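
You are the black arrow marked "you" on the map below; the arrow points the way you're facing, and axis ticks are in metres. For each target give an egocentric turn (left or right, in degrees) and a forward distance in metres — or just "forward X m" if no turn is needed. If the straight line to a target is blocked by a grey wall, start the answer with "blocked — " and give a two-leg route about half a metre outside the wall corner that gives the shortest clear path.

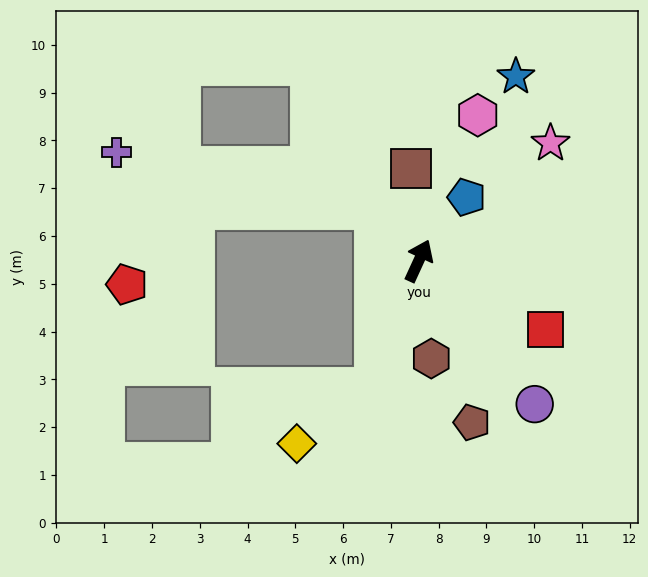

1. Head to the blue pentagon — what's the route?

turn right 12°, forward 1.7 m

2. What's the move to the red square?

turn right 94°, forward 3.0 m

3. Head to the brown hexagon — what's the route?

turn right 148°, forward 2.1 m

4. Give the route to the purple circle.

turn right 116°, forward 3.9 m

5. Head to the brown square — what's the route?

turn left 29°, forward 1.9 m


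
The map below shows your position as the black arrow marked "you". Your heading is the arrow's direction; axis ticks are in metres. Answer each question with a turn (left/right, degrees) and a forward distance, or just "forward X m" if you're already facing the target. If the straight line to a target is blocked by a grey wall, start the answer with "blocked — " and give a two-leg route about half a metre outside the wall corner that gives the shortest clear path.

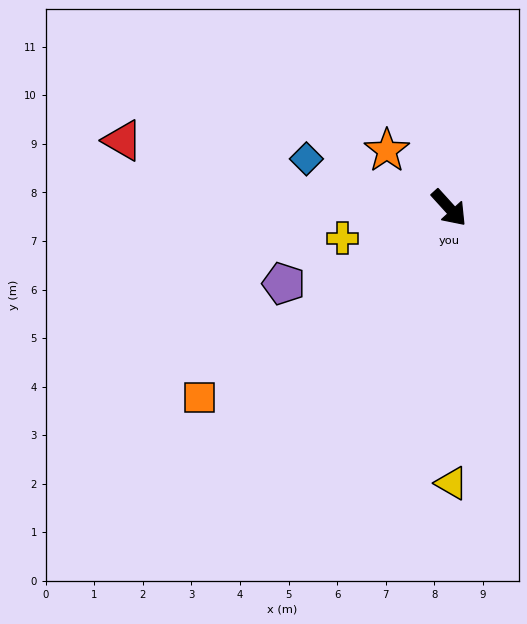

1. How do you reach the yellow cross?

turn right 116°, forward 2.3 m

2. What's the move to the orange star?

turn right 175°, forward 1.7 m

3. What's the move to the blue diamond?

turn right 151°, forward 3.1 m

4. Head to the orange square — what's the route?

turn right 95°, forward 6.4 m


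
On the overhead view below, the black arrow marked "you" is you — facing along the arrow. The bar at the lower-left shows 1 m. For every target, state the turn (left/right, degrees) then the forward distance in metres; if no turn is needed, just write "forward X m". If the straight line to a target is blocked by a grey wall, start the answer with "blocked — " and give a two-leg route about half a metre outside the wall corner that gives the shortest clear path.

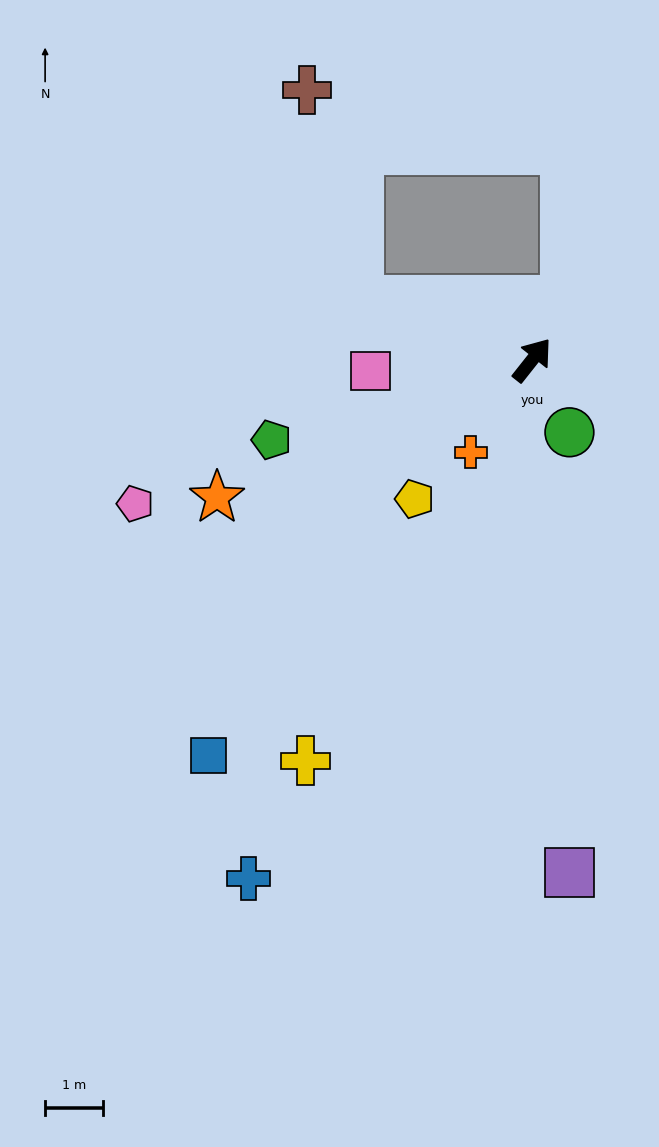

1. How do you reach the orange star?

turn left 152°, forward 5.9 m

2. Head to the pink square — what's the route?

turn left 132°, forward 2.8 m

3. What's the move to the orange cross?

turn right 175°, forward 1.9 m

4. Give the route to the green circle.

turn right 114°, forward 1.4 m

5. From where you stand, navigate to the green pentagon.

turn left 145°, forward 4.7 m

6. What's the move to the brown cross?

blocked — turn left 109°, forward 3.1 m, then turn right 57°, forward 3.7 m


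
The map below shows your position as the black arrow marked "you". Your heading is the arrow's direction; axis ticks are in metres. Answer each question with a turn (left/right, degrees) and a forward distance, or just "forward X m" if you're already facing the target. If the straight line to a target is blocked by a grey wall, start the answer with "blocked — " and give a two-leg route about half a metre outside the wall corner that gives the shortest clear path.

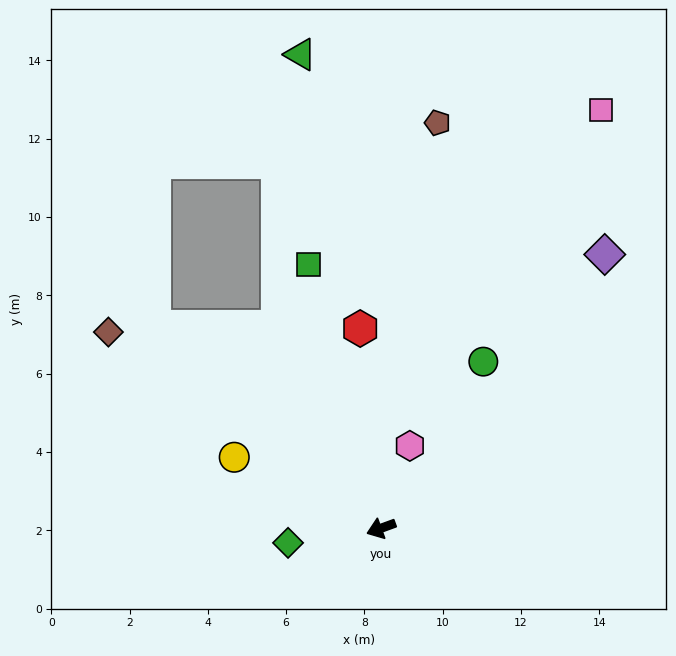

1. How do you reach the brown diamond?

turn right 56°, forward 8.6 m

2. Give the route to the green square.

turn right 95°, forward 7.0 m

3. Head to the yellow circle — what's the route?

turn right 46°, forward 4.2 m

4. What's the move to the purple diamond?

turn right 149°, forward 9.0 m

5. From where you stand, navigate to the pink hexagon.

turn right 129°, forward 2.2 m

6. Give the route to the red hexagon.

turn right 104°, forward 5.1 m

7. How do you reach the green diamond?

turn right 11°, forward 2.4 m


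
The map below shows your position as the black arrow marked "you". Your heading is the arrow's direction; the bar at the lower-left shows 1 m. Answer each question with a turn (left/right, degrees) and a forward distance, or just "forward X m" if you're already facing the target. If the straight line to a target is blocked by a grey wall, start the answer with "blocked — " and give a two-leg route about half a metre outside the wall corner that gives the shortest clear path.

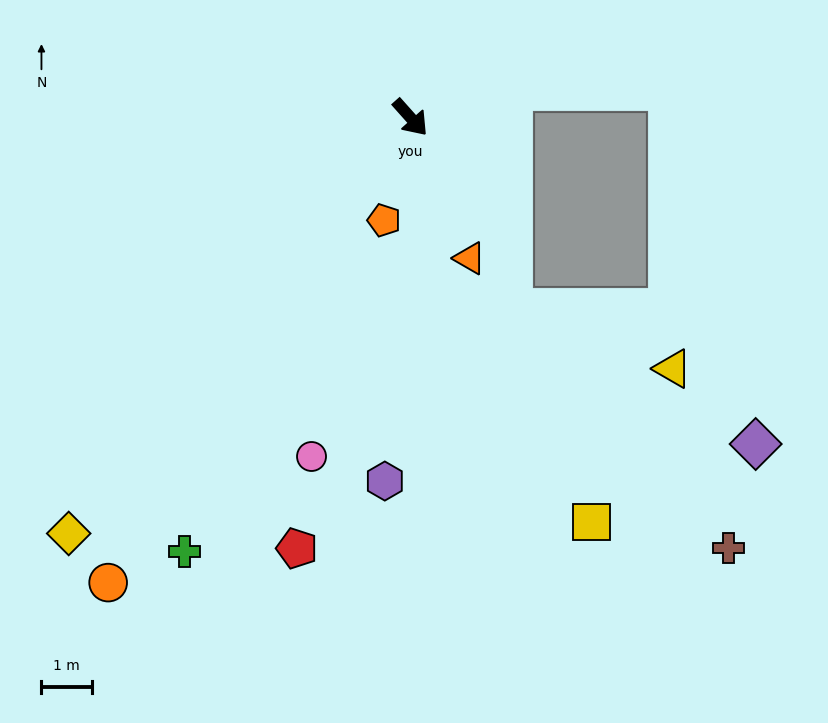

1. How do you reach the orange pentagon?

turn right 56°, forward 2.1 m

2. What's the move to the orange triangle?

turn right 19°, forward 3.0 m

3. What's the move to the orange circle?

turn right 75°, forward 11.0 m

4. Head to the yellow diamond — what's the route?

turn right 81°, forward 10.6 m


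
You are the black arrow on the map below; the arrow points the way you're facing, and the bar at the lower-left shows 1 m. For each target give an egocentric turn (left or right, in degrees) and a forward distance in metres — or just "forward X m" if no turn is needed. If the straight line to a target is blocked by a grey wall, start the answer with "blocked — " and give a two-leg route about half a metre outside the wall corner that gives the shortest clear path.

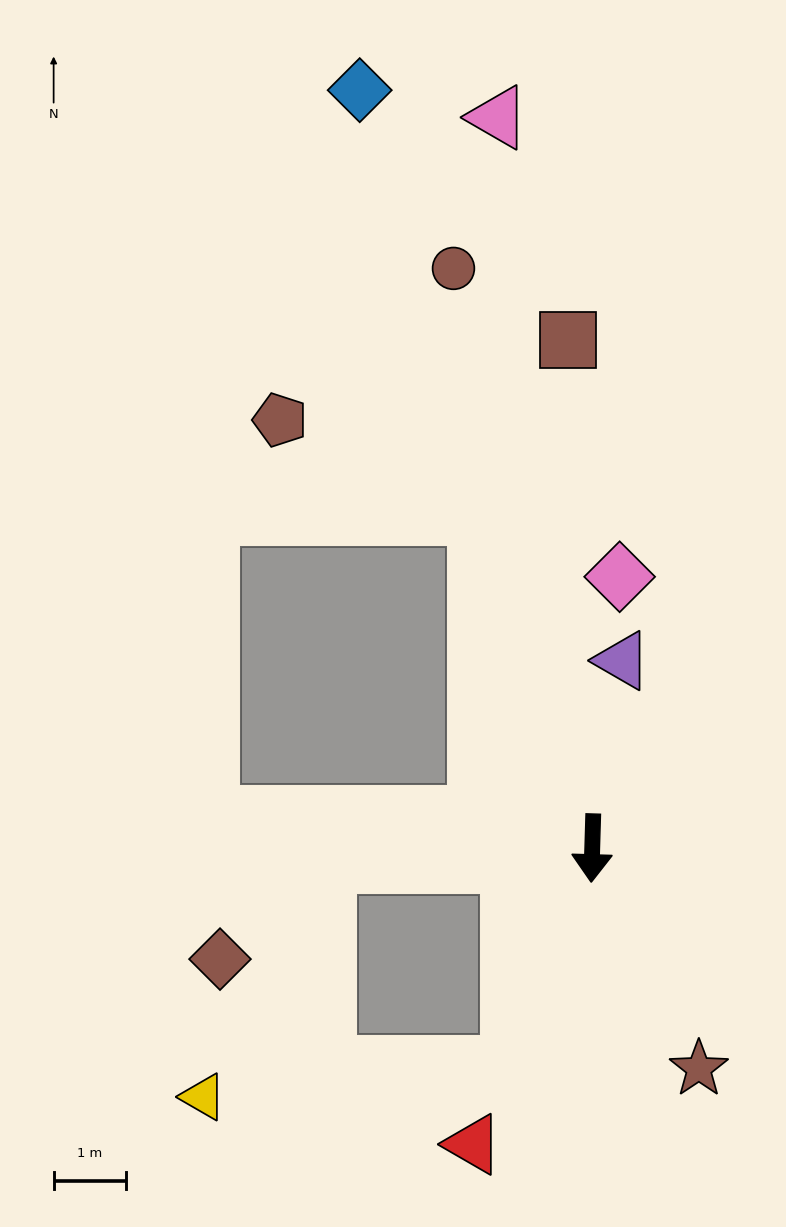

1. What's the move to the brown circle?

turn right 165°, forward 8.3 m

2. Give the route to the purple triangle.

turn left 173°, forward 2.6 m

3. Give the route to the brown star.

turn left 28°, forward 3.4 m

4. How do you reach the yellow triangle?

blocked — turn right 85°, forward 3.7 m, then turn left 59°, forward 3.7 m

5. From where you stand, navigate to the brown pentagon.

blocked — turn right 159°, forward 4.9 m, then turn left 45°, forward 3.1 m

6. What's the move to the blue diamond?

turn right 161°, forward 11.0 m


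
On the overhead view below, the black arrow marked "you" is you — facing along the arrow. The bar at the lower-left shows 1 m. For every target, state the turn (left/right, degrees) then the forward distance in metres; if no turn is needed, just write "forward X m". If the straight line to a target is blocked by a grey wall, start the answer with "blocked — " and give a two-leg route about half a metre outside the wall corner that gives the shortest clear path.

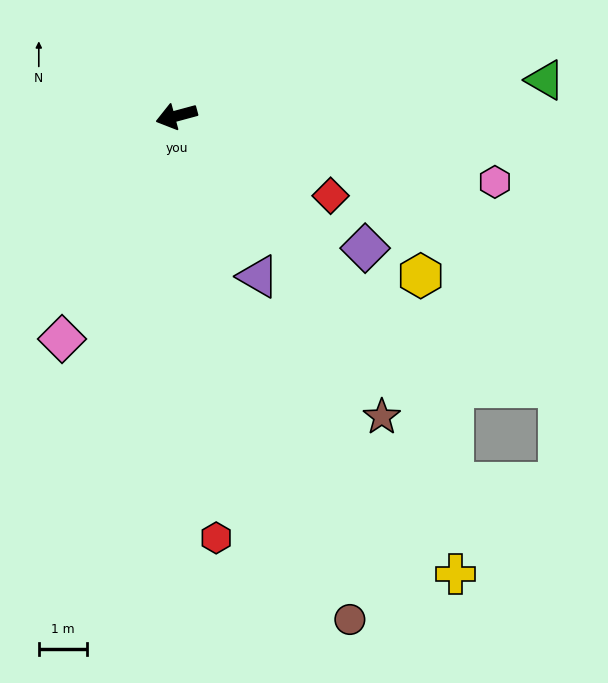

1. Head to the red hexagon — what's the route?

turn left 80°, forward 8.8 m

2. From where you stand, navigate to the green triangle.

turn left 170°, forward 7.7 m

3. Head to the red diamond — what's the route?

turn left 138°, forward 3.6 m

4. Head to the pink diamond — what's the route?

turn left 48°, forward 5.2 m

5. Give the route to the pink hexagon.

turn left 153°, forward 6.7 m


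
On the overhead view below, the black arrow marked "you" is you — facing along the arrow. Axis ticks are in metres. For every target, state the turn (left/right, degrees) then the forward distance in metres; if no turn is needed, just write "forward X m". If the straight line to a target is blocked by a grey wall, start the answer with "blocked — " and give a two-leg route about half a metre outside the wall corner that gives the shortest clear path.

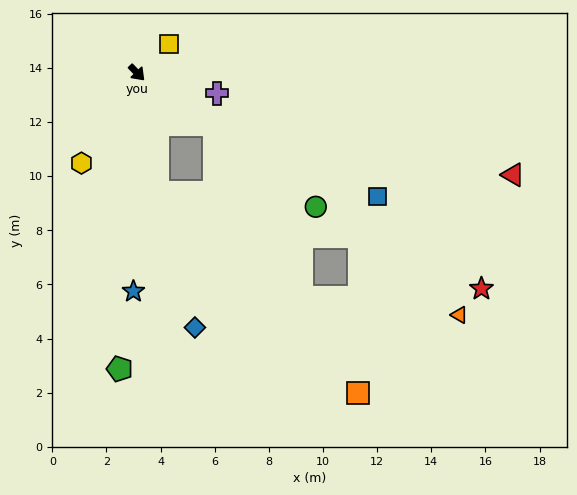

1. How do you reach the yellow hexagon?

turn right 76°, forward 3.9 m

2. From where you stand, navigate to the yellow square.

turn left 88°, forward 1.6 m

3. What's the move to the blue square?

turn left 19°, forward 10.0 m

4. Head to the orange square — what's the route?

blocked — turn right 34°, forward 4.5 m, then turn left 35°, forward 10.5 m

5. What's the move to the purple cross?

turn left 32°, forward 3.1 m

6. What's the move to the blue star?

turn right 45°, forward 8.1 m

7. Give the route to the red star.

turn left 14°, forward 15.0 m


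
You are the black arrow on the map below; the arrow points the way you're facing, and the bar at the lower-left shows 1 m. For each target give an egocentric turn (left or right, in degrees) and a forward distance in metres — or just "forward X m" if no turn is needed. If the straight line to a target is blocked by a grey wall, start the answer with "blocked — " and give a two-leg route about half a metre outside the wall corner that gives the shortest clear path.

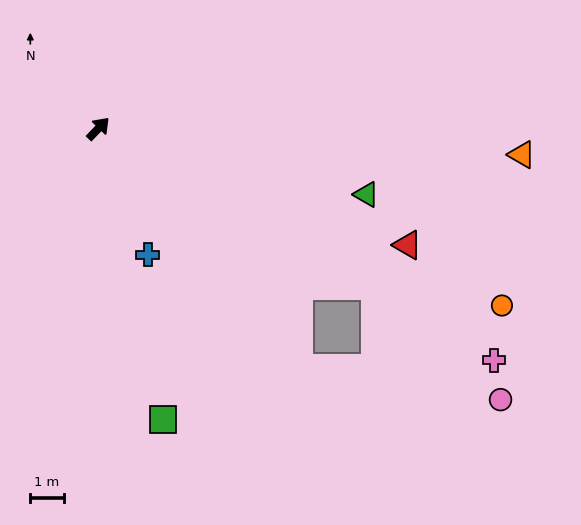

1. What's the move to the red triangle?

turn right 67°, forward 9.9 m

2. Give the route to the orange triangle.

turn right 50°, forward 12.8 m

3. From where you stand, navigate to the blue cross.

turn right 115°, forward 4.1 m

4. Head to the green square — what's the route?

turn right 124°, forward 9.0 m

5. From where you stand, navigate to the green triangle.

turn right 60°, forward 8.3 m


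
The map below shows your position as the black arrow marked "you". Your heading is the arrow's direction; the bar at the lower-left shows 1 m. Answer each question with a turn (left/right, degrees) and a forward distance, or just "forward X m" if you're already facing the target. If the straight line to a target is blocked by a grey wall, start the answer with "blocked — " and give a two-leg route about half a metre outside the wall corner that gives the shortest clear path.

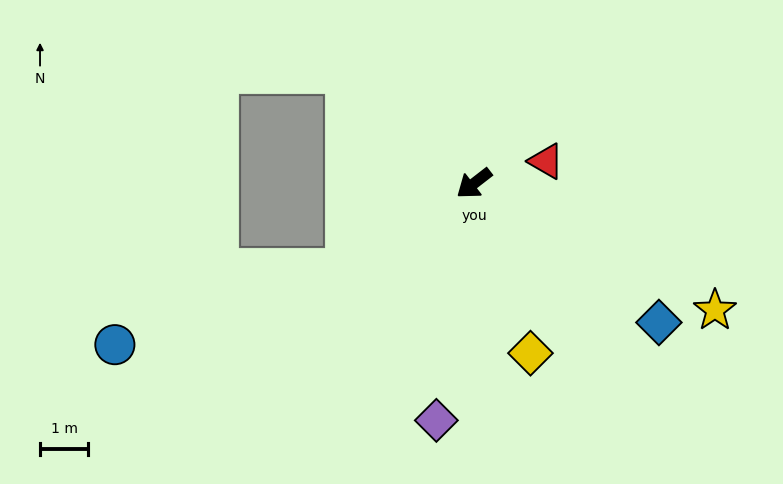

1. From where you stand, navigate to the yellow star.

turn left 114°, forward 5.7 m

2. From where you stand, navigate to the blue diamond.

turn left 105°, forward 4.8 m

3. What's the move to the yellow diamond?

turn left 71°, forward 3.7 m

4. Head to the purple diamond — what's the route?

turn left 43°, forward 5.0 m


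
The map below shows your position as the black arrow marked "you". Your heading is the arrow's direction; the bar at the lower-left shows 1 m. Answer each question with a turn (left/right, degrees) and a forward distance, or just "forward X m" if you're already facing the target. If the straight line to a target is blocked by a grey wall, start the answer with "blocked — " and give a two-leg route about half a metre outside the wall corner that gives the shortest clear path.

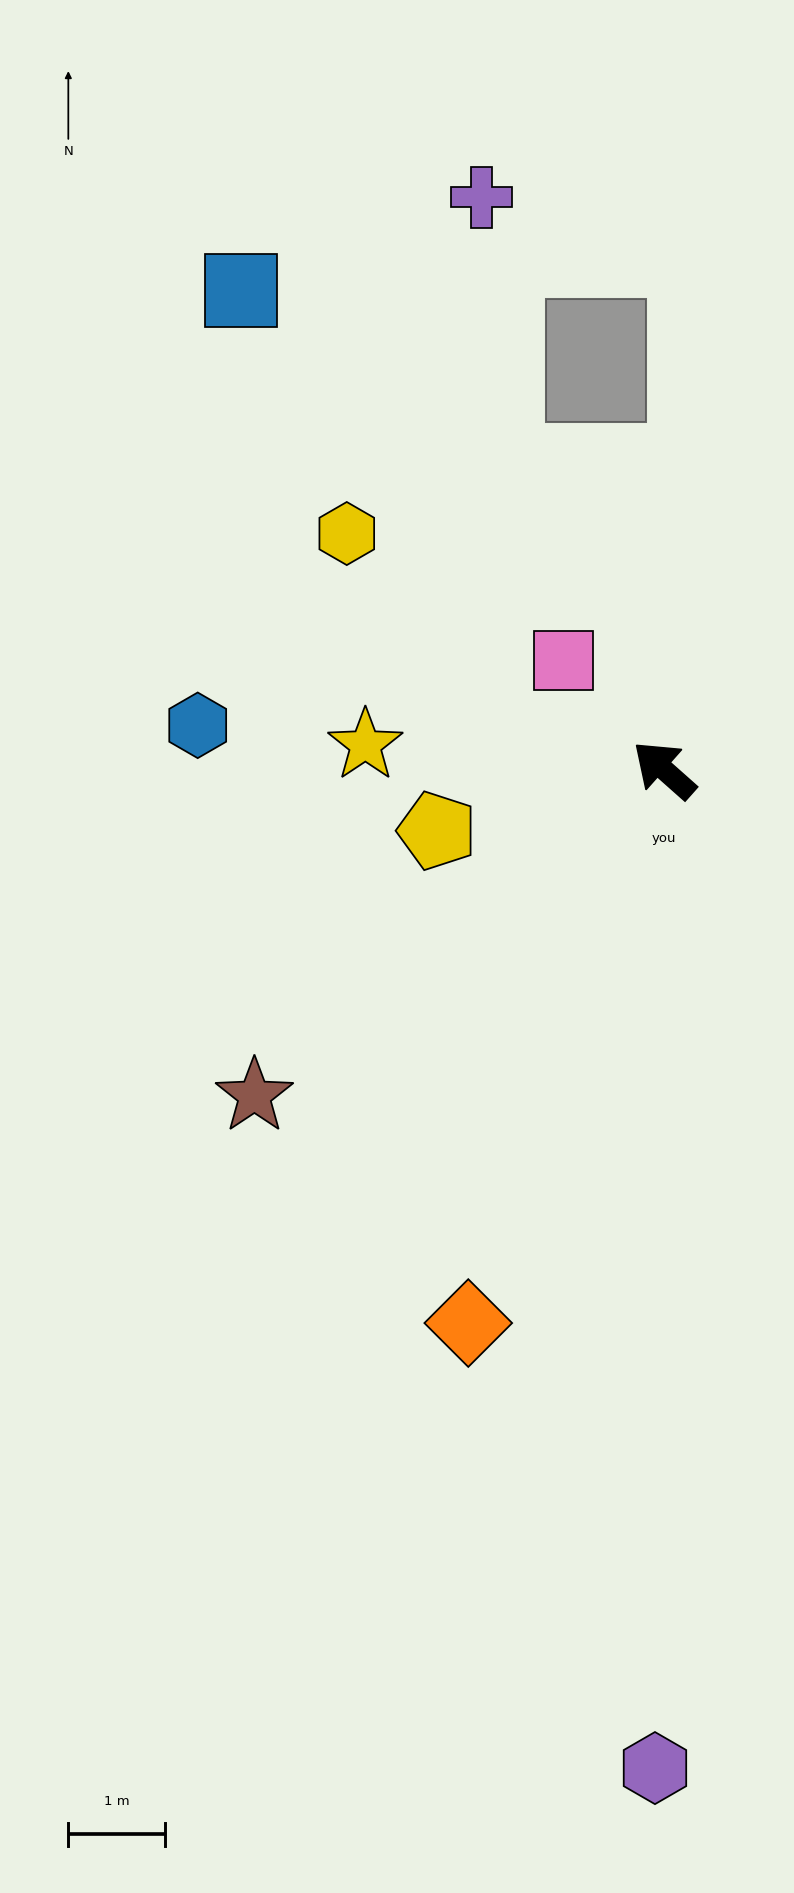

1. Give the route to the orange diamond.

turn left 112°, forward 6.1 m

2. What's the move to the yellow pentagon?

turn left 57°, forward 2.4 m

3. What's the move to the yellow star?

turn left 37°, forward 3.1 m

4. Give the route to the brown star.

turn left 80°, forward 5.4 m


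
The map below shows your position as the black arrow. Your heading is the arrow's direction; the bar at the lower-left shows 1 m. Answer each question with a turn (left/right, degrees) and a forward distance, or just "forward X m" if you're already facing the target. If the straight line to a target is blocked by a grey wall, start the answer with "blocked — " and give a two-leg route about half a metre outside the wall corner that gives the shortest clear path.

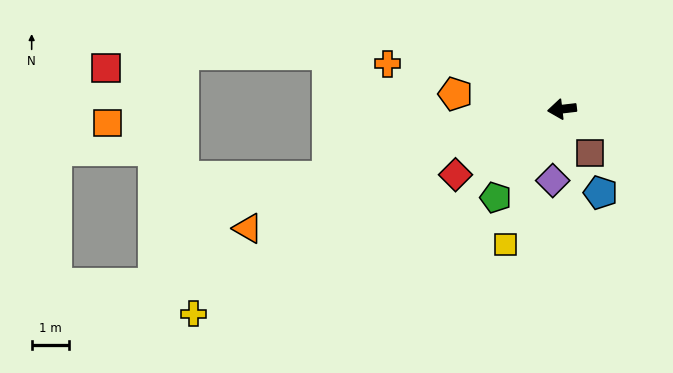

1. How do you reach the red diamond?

turn left 25°, forward 3.4 m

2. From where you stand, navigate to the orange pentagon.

turn right 15°, forward 2.9 m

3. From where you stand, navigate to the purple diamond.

turn left 76°, forward 1.9 m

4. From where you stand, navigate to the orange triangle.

turn left 14°, forward 9.1 m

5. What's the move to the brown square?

turn left 116°, forward 1.4 m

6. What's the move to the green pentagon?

turn left 46°, forward 3.0 m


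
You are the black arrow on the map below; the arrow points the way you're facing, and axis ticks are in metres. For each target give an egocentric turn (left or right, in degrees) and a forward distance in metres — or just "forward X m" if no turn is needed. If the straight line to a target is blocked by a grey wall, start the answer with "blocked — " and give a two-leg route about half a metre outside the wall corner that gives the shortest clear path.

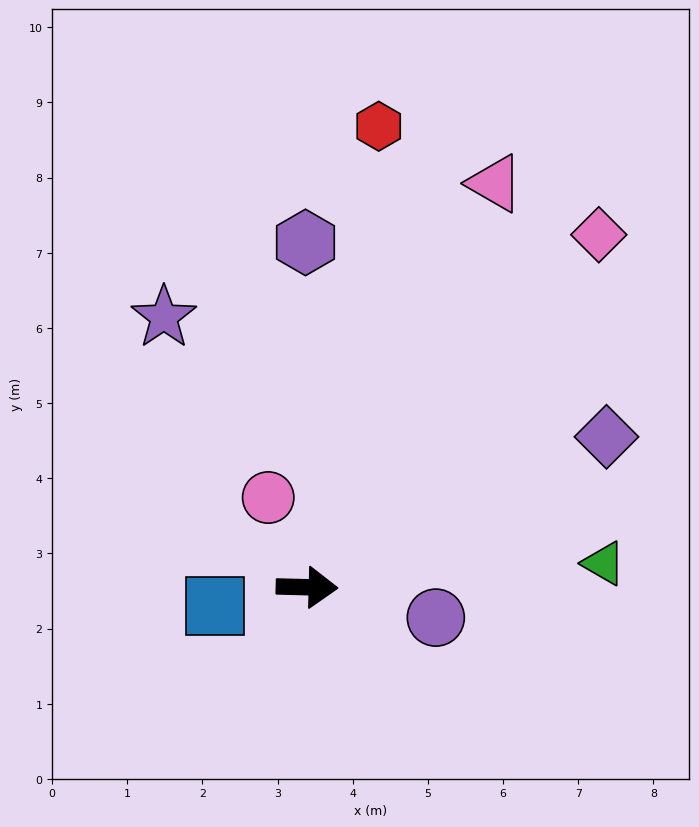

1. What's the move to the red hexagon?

turn left 83°, forward 6.2 m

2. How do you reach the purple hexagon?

turn left 92°, forward 4.6 m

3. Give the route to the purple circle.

turn right 12°, forward 1.8 m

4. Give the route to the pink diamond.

turn left 52°, forward 6.1 m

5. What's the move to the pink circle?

turn left 115°, forward 1.3 m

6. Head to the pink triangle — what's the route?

turn left 67°, forward 5.9 m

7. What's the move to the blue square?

turn right 167°, forward 1.2 m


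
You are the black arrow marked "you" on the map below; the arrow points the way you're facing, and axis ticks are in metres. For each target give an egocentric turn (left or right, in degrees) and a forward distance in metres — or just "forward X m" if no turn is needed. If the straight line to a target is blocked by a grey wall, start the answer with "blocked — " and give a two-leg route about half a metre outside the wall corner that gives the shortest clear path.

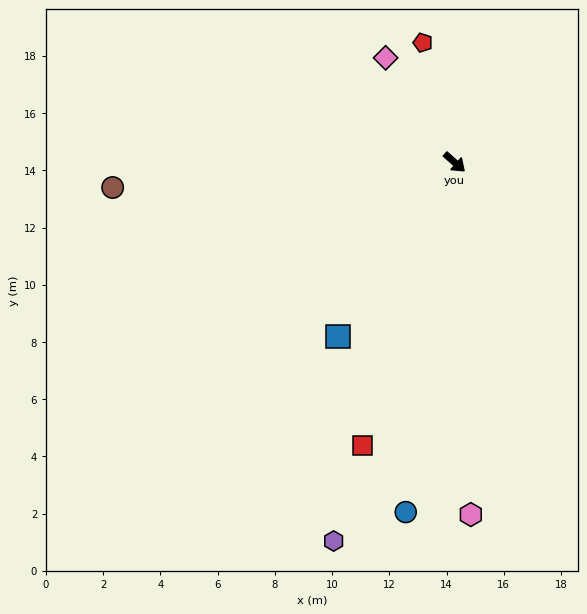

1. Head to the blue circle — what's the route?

turn right 56°, forward 12.3 m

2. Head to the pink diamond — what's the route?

turn left 165°, forward 4.4 m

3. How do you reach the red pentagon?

turn left 146°, forward 4.3 m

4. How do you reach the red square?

turn right 67°, forward 10.4 m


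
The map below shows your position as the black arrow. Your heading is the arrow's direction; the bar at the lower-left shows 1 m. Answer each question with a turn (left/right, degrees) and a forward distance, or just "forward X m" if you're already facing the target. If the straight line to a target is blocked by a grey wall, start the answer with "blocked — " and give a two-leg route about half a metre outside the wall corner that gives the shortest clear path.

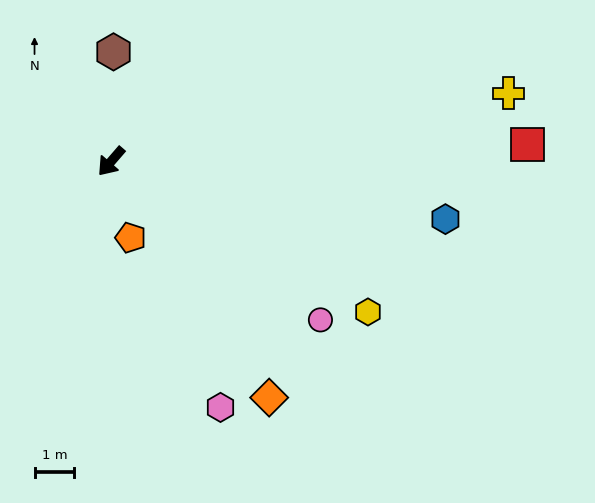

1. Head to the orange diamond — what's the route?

turn left 75°, forward 7.1 m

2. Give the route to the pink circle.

turn left 94°, forward 6.6 m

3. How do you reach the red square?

turn left 133°, forward 10.4 m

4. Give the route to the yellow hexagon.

turn left 100°, forward 7.5 m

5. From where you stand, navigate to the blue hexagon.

turn left 121°, forward 8.5 m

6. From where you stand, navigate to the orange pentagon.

turn left 55°, forward 2.0 m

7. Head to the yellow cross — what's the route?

turn left 141°, forward 10.1 m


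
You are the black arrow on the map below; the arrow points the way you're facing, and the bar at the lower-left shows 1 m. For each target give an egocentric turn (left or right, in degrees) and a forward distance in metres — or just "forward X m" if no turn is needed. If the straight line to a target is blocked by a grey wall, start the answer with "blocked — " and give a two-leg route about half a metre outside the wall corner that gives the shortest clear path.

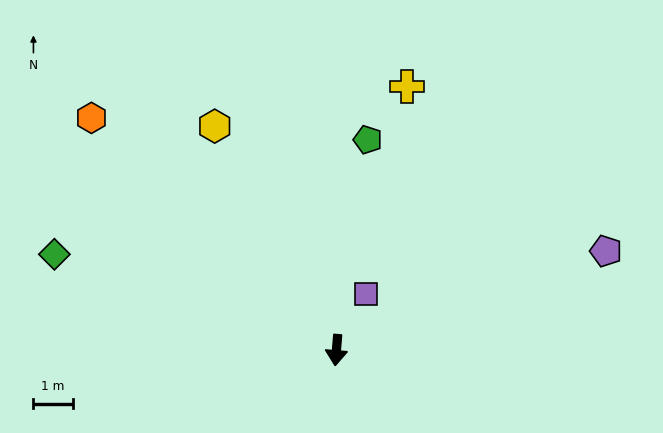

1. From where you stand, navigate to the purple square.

turn left 157°, forward 1.6 m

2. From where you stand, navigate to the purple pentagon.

turn left 115°, forward 7.3 m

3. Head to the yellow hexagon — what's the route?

turn right 147°, forward 6.5 m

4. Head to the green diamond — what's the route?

turn right 104°, forward 7.5 m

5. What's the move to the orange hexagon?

turn right 129°, forward 8.6 m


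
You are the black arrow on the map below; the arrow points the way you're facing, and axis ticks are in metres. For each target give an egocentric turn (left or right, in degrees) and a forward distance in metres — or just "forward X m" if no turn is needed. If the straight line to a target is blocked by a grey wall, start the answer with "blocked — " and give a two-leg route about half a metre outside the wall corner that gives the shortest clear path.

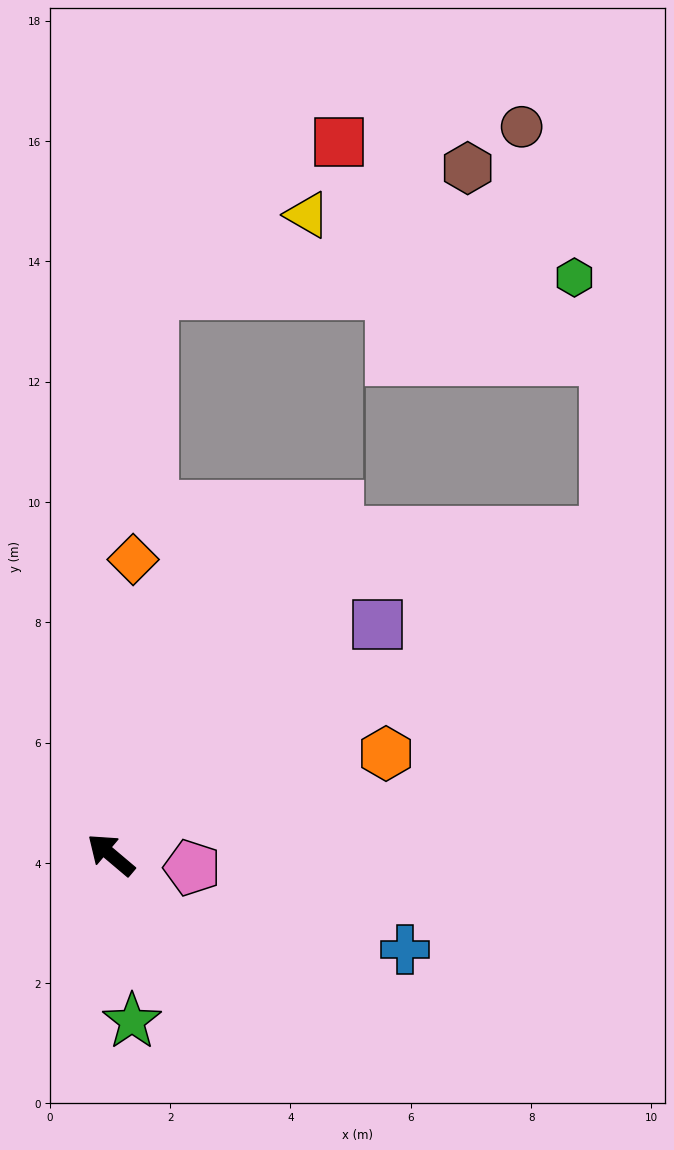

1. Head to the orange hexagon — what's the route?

turn right 120°, forward 4.9 m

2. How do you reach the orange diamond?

turn right 54°, forward 4.9 m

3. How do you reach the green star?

turn left 137°, forward 2.8 m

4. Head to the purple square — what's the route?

turn right 99°, forward 5.9 m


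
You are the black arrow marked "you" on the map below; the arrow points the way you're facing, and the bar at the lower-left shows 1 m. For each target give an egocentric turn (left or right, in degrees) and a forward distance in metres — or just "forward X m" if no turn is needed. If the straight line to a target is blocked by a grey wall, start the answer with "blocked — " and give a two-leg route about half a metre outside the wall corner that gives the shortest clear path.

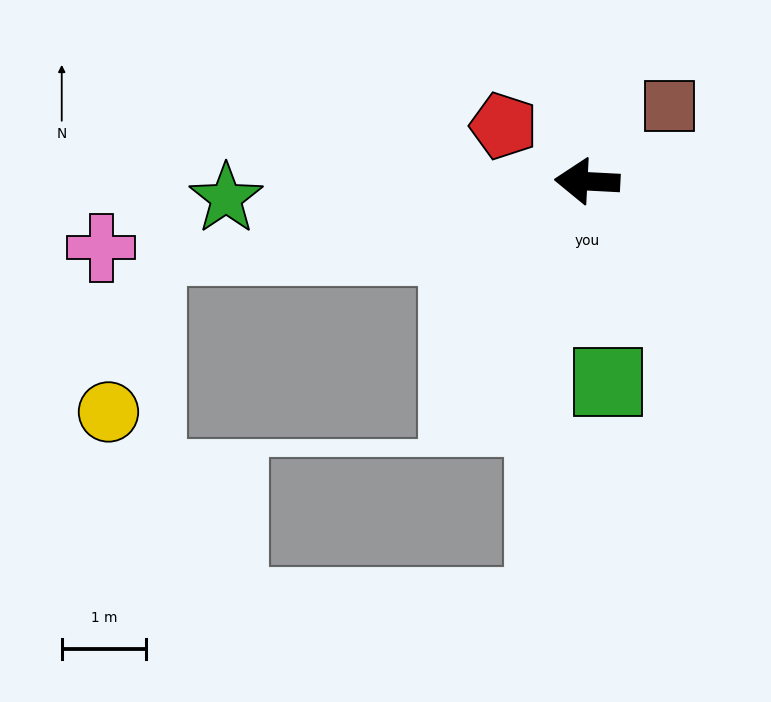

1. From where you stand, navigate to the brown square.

turn right 135°, forward 1.3 m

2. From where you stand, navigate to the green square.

turn left 99°, forward 2.4 m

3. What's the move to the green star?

turn left 6°, forward 4.3 m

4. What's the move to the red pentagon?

turn right 31°, forward 1.2 m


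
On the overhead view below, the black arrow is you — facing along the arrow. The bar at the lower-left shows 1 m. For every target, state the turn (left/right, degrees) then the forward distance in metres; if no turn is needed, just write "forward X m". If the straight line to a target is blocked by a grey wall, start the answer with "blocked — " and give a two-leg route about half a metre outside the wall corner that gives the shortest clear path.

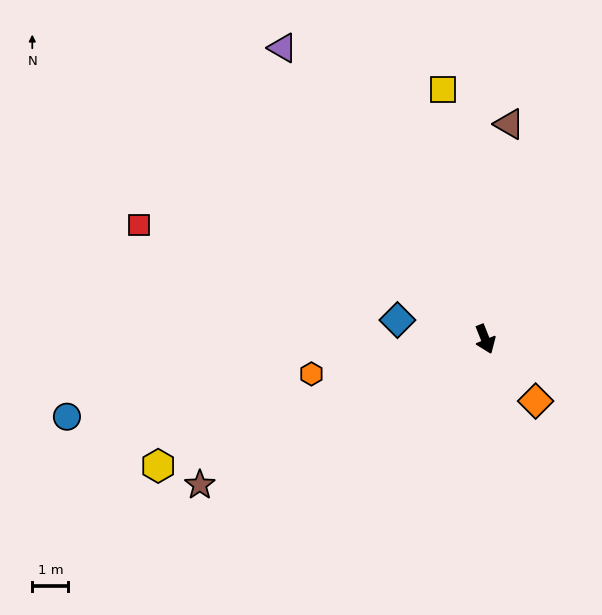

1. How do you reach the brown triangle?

turn left 152°, forward 6.0 m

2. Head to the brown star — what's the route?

turn right 85°, forward 8.9 m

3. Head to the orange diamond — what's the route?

turn left 17°, forward 2.2 m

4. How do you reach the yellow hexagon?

turn right 91°, forward 9.7 m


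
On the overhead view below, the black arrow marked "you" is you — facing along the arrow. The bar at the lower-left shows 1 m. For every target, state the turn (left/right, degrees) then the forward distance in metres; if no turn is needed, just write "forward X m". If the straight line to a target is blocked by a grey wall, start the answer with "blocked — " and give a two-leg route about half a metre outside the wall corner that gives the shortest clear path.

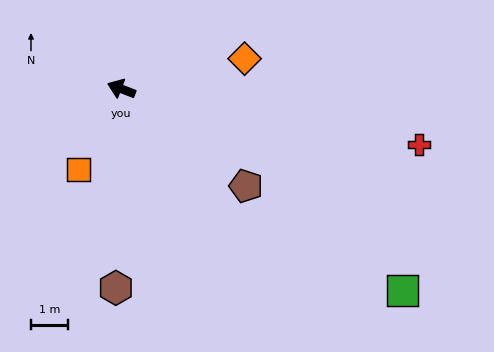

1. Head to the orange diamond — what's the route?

turn right 145°, forward 3.4 m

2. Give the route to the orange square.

turn left 83°, forward 2.5 m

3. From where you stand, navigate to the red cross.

turn right 170°, forward 8.2 m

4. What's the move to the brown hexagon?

turn left 109°, forward 5.4 m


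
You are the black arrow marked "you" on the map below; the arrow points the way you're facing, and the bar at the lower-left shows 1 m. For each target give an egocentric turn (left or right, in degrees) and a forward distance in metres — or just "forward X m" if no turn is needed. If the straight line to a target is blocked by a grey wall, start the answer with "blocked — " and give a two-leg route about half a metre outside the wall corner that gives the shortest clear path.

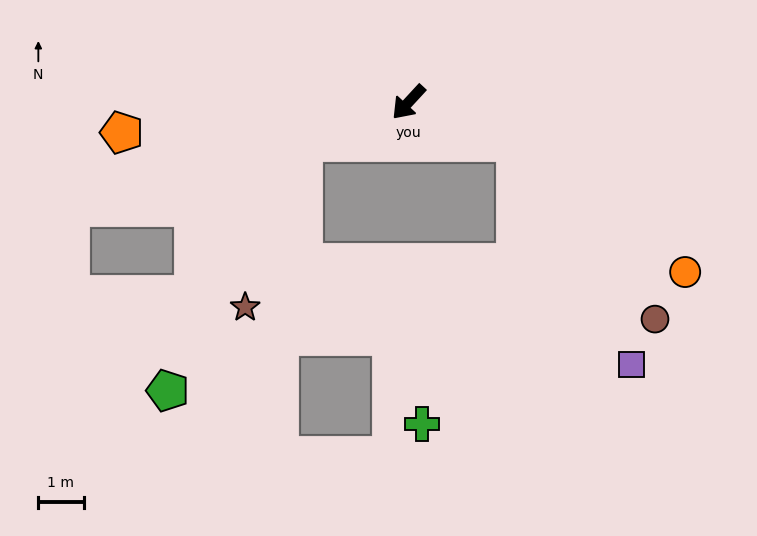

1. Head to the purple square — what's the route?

blocked — turn left 112°, forward 2.5 m, then turn right 42°, forward 5.5 m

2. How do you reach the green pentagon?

blocked — turn right 26°, forward 2.5 m, then turn left 40°, forward 6.2 m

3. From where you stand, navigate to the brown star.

blocked — turn right 26°, forward 2.5 m, then turn left 49°, forward 3.9 m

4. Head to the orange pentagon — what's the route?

turn right 41°, forward 6.4 m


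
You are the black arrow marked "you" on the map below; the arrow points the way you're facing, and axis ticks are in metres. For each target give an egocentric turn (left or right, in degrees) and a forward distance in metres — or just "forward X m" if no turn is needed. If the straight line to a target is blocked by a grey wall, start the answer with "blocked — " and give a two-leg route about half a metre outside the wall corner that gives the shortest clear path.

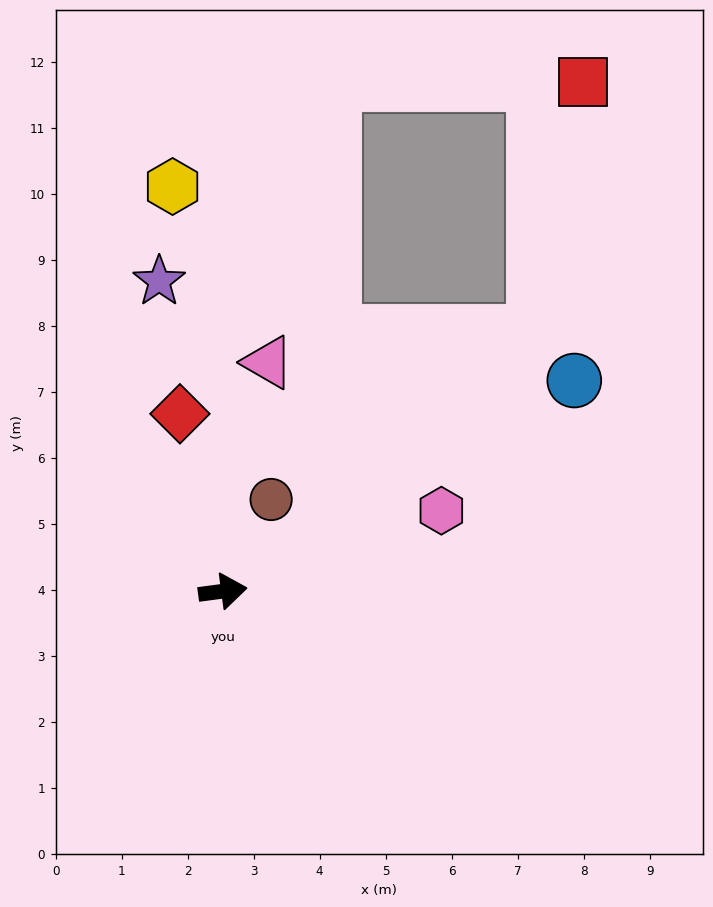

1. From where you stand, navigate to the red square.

blocked — turn left 32°, forward 6.1 m, then turn left 40°, forward 3.9 m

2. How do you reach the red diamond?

turn left 96°, forward 2.8 m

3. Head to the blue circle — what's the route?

turn left 23°, forward 6.2 m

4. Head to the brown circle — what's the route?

turn left 55°, forward 1.6 m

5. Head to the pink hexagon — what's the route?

turn left 13°, forward 3.5 m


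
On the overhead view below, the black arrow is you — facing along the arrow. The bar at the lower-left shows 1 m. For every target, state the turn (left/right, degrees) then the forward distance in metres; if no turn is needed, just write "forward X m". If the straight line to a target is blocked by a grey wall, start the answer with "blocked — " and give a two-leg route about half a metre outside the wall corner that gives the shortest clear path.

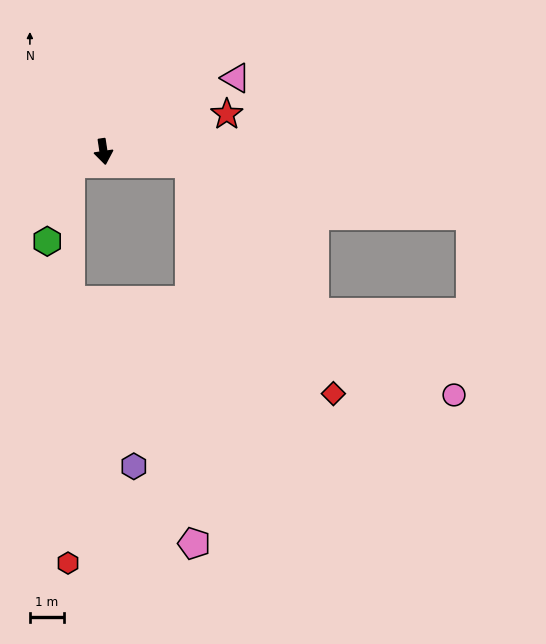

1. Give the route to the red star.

turn left 98°, forward 3.8 m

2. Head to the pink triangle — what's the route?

turn left 111°, forward 4.5 m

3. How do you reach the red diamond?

blocked — turn left 73°, forward 2.6 m, then turn right 49°, forward 8.0 m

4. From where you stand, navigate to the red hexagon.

blocked — turn right 78°, forward 1.0 m, then turn left 69°, forward 11.8 m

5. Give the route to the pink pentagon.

blocked — turn left 73°, forward 2.6 m, then turn right 81°, forward 11.2 m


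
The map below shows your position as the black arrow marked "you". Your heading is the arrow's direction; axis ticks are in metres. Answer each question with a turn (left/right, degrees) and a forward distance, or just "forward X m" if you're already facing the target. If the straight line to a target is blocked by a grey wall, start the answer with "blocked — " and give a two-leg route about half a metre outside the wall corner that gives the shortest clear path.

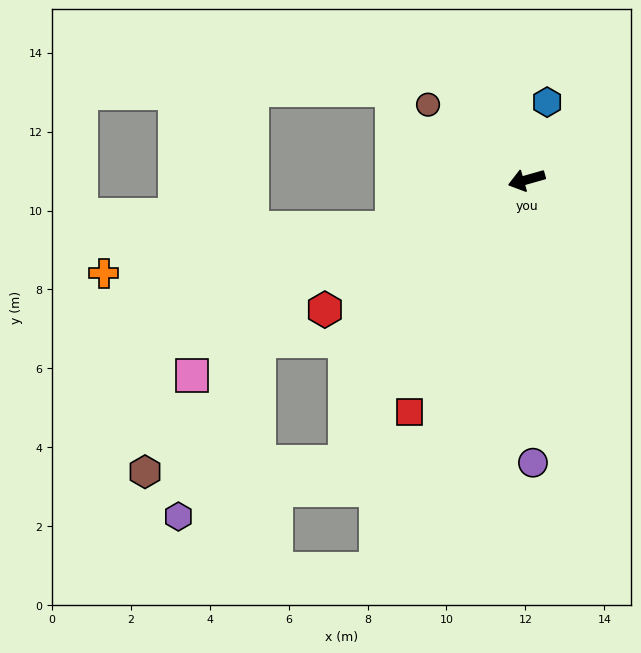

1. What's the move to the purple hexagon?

blocked — turn left 41°, forward 8.5 m, then turn right 39°, forward 4.4 m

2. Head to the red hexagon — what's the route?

turn left 17°, forward 6.1 m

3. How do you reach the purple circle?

turn left 75°, forward 7.2 m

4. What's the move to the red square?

turn left 47°, forward 6.6 m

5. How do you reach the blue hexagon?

turn right 121°, forward 2.0 m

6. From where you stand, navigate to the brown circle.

turn right 53°, forward 3.1 m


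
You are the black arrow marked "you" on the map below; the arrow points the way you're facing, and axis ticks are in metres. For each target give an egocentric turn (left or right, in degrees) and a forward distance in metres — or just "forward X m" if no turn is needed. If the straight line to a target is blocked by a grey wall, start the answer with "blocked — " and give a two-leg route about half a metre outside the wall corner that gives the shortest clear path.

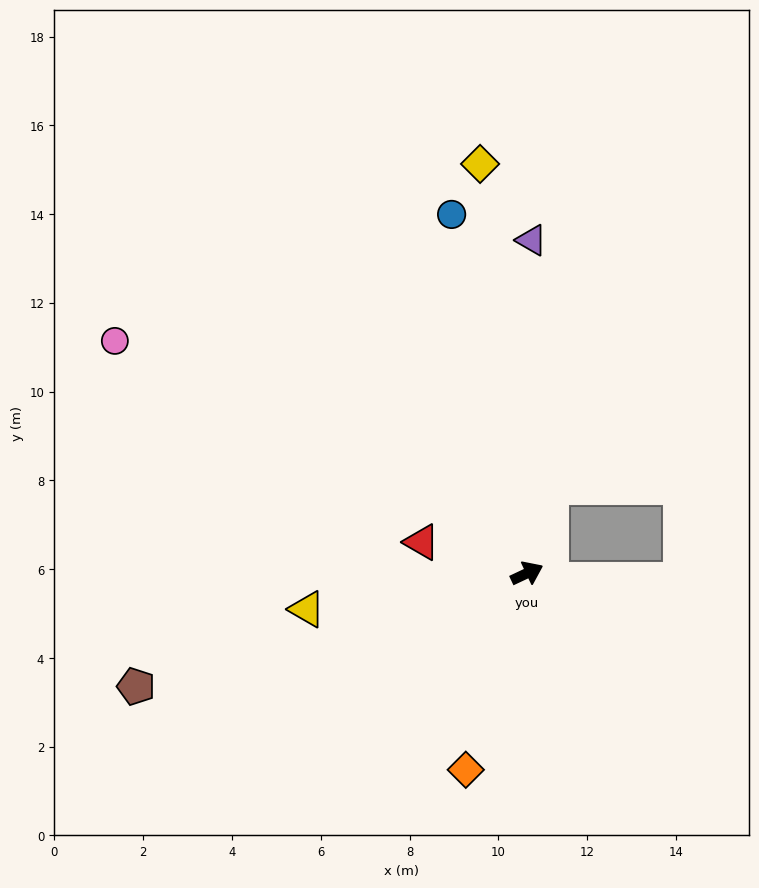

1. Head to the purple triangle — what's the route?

turn left 64°, forward 7.5 m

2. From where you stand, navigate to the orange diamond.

turn right 132°, forward 4.6 m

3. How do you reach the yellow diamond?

turn left 71°, forward 9.3 m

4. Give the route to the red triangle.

turn left 138°, forward 2.5 m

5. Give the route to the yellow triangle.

turn left 164°, forward 5.0 m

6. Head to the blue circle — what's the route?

turn left 77°, forward 8.3 m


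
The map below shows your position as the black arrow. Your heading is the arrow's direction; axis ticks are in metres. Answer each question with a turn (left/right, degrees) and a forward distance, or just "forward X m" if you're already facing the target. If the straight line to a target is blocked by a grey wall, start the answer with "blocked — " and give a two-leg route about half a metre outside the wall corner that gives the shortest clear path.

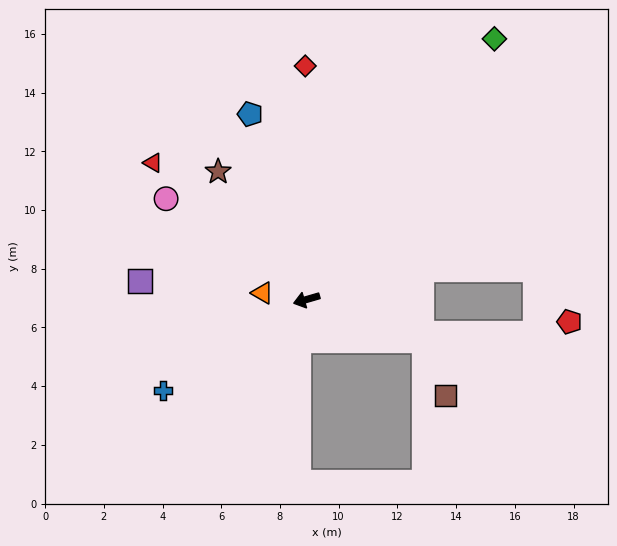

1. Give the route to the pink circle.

turn right 52°, forward 5.9 m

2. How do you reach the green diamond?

turn right 142°, forward 10.9 m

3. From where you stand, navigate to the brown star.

turn right 72°, forward 5.3 m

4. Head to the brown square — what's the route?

blocked — turn left 145°, forward 4.2 m, then turn right 50°, forward 2.0 m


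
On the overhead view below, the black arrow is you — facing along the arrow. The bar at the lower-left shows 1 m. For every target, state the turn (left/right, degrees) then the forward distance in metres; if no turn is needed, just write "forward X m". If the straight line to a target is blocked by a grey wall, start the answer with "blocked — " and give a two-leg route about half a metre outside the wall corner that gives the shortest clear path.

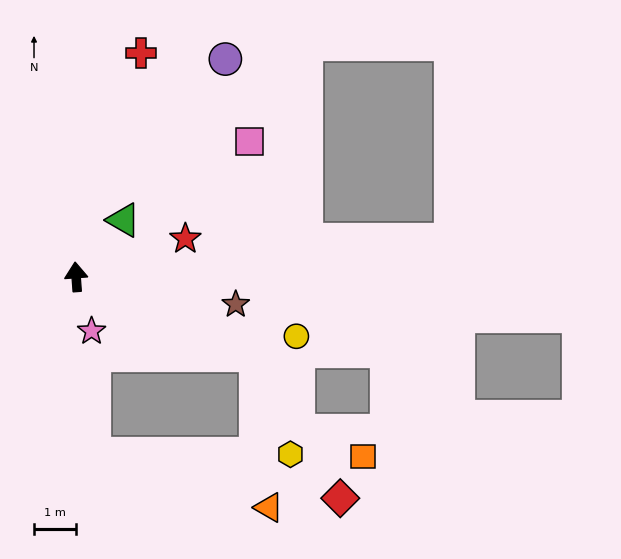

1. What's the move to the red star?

turn right 75°, forward 2.8 m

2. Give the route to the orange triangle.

blocked — turn right 117°, forward 4.7 m, then turn right 63°, forward 3.7 m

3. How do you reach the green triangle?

turn right 44°, forward 1.8 m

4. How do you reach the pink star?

turn right 168°, forward 1.4 m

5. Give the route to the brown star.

turn right 104°, forward 3.9 m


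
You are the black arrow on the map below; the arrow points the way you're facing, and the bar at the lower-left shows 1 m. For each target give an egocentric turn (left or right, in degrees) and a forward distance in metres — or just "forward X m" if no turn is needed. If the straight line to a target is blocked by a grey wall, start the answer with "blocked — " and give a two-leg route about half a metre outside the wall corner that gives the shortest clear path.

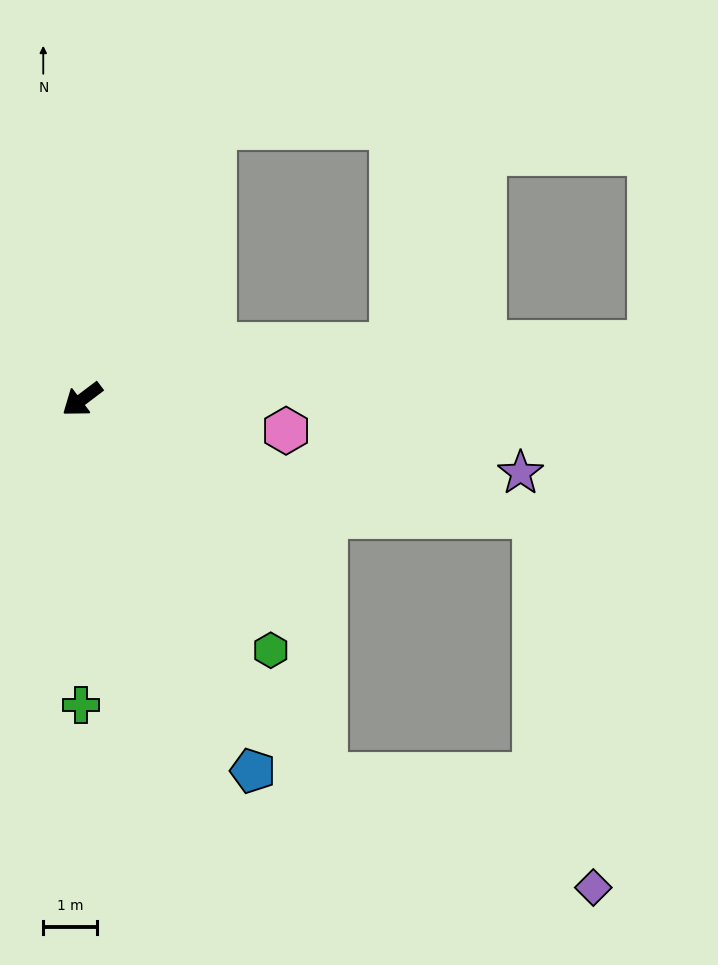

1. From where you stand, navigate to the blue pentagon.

turn left 78°, forward 7.6 m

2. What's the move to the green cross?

turn left 53°, forward 5.7 m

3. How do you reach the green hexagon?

turn left 90°, forward 5.8 m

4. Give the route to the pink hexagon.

turn left 134°, forward 3.8 m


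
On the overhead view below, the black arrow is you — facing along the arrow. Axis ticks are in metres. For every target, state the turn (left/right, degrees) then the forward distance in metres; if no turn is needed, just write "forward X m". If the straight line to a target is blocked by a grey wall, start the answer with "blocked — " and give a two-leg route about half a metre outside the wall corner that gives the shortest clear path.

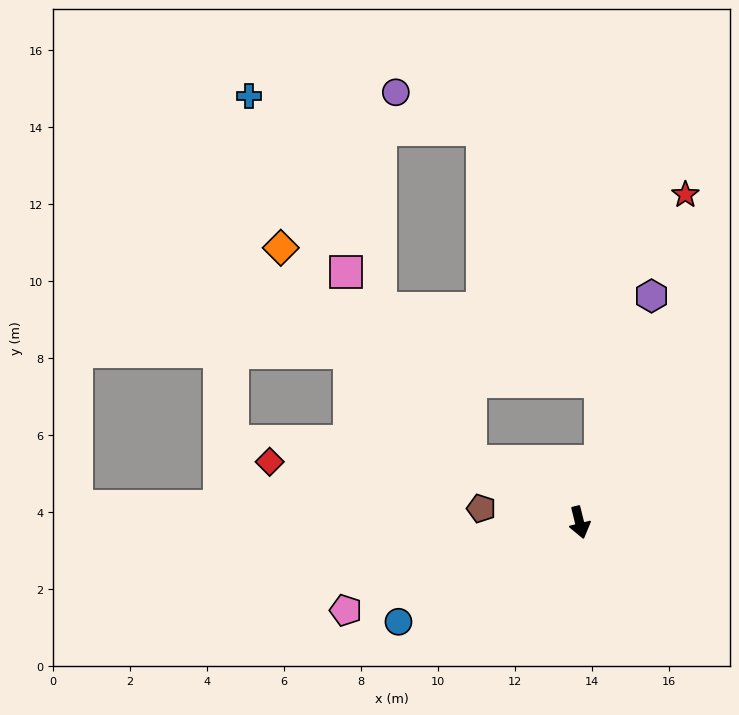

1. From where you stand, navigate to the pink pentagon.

turn right 83°, forward 6.5 m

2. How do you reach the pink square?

blocked — turn right 133°, forward 3.2 m, then turn right 27°, forward 5.9 m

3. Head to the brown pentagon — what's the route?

turn right 112°, forward 2.6 m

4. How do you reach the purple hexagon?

turn left 148°, forward 6.2 m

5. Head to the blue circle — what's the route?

turn right 75°, forward 5.4 m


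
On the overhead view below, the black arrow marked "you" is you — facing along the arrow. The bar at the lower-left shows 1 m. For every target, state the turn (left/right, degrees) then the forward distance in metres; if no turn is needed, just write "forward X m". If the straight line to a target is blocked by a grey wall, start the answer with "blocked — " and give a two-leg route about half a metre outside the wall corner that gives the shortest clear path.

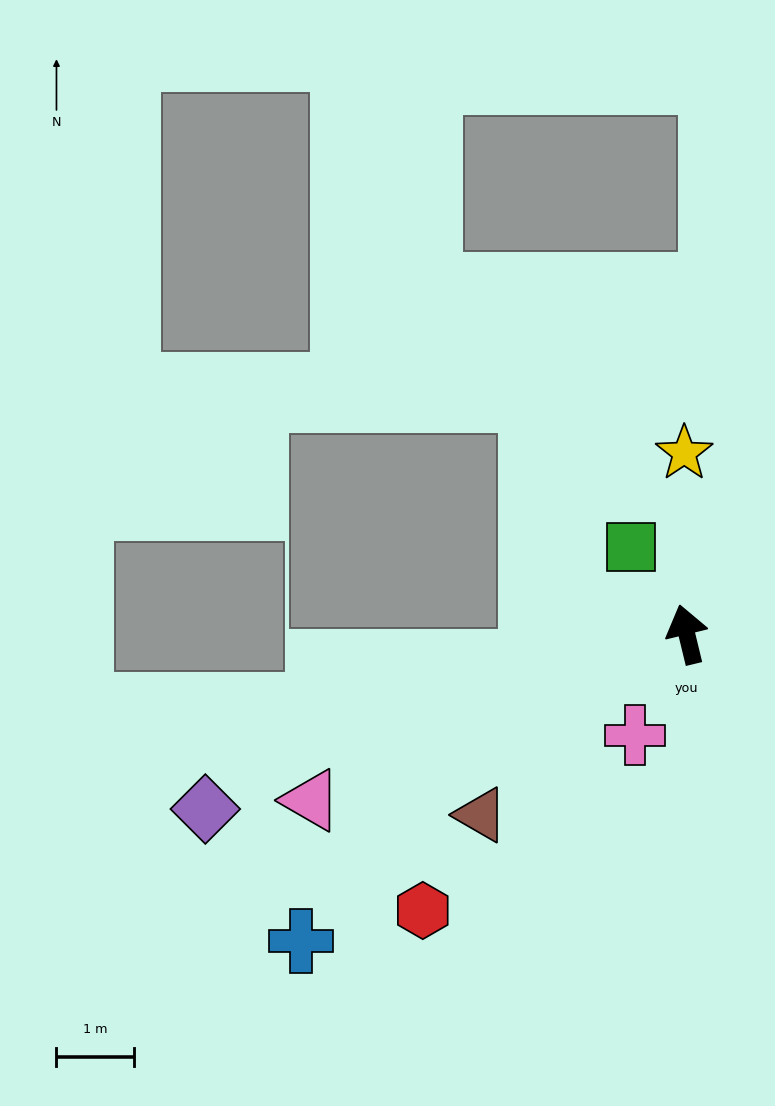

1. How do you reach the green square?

turn left 19°, forward 1.3 m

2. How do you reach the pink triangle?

turn left 100°, forward 5.3 m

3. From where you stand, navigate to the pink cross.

turn left 139°, forward 1.5 m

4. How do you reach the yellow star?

turn right 13°, forward 2.4 m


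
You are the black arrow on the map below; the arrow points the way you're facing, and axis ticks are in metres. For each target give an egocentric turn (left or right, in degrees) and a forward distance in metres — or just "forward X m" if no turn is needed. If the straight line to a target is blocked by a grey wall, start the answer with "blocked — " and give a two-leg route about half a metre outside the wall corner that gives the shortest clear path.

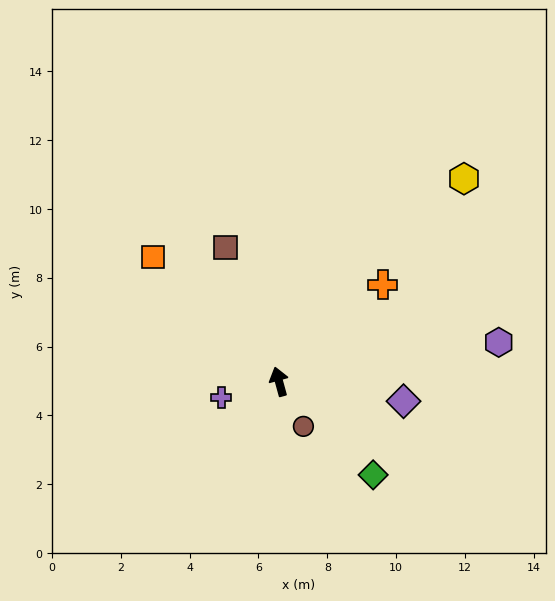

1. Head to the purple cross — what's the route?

turn left 90°, forward 1.7 m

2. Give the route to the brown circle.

turn right 167°, forward 1.5 m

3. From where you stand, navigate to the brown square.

turn left 6°, forward 4.2 m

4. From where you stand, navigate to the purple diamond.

turn right 114°, forward 3.7 m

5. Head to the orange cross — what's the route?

turn right 62°, forward 4.1 m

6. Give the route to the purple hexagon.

turn right 95°, forward 6.5 m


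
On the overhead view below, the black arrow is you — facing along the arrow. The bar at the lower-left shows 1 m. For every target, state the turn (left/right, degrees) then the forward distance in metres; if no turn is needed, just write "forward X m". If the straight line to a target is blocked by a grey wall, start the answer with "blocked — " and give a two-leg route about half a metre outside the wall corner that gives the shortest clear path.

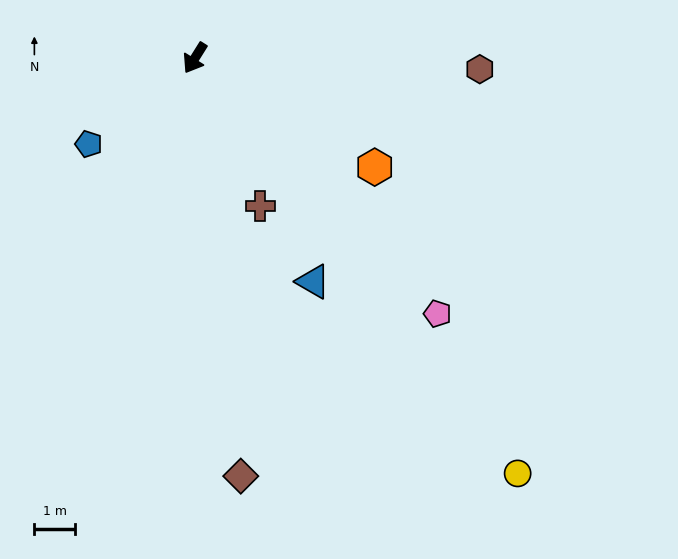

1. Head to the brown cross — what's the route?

turn left 56°, forward 4.0 m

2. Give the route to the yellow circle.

turn left 70°, forward 12.9 m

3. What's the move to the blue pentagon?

turn right 19°, forward 3.4 m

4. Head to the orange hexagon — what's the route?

turn left 91°, forward 5.2 m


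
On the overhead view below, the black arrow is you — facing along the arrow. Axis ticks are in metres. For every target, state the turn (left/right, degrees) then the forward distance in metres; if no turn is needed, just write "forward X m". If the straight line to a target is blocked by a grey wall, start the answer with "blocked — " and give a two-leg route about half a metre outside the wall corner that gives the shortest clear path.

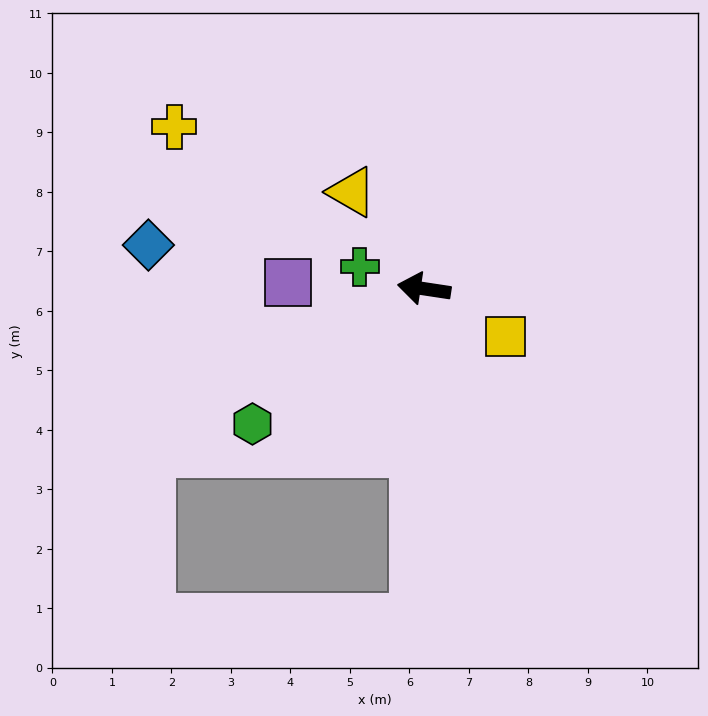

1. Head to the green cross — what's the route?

turn right 10°, forward 1.1 m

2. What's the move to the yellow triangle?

turn right 45°, forward 2.0 m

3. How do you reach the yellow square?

turn left 158°, forward 1.6 m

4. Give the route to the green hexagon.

turn left 47°, forward 3.7 m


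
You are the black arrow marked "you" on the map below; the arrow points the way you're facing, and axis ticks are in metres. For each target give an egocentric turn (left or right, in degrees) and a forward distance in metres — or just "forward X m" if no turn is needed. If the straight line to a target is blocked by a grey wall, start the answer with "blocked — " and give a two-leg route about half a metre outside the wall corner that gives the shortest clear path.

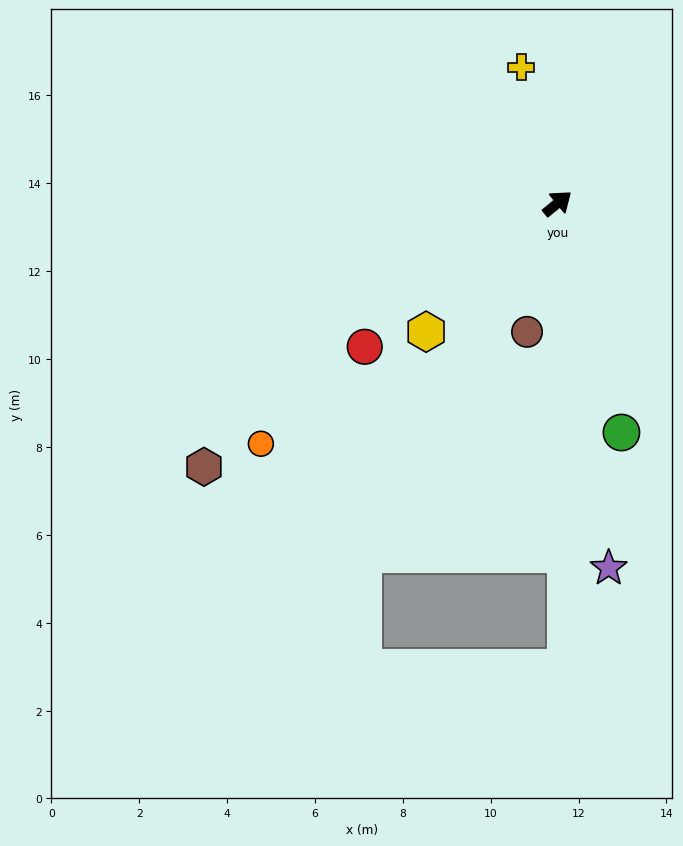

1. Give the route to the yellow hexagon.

turn right 175°, forward 4.2 m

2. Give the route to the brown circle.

turn right 143°, forward 3.0 m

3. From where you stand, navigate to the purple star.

turn right 121°, forward 8.4 m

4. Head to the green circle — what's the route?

turn right 114°, forward 5.4 m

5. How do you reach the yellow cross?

turn left 66°, forward 3.2 m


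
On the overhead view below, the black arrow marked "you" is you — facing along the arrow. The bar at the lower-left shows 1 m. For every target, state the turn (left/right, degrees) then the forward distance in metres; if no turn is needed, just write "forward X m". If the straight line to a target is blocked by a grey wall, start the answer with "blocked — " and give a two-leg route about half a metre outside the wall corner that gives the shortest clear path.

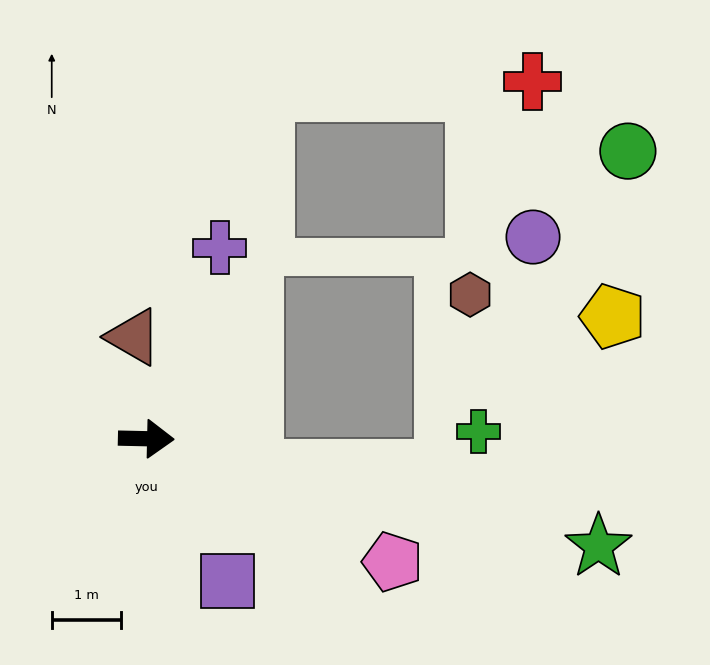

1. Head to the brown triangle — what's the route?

turn left 98°, forward 1.5 m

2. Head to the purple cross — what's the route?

turn left 70°, forward 3.0 m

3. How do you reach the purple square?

turn right 59°, forward 2.4 m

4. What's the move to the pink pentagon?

turn right 25°, forward 4.0 m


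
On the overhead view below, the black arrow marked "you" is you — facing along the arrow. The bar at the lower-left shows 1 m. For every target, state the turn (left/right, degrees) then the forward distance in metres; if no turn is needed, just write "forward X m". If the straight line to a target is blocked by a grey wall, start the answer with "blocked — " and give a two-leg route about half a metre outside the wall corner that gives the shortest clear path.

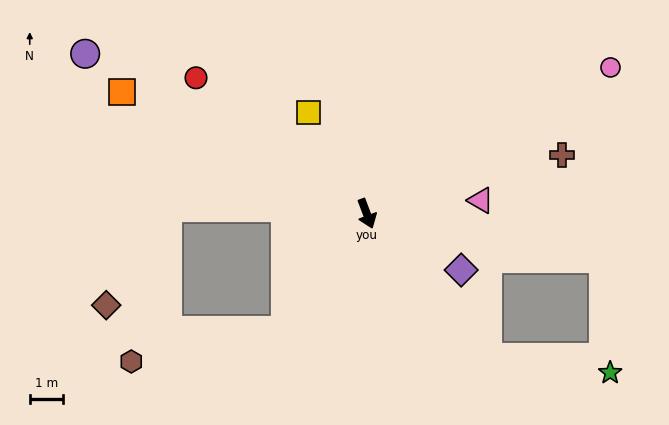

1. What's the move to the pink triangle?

turn left 76°, forward 3.4 m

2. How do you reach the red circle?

turn right 149°, forward 6.5 m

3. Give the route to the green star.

blocked — turn left 19°, forward 5.6 m, then turn left 43°, forward 3.7 m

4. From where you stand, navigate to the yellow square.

turn right 171°, forward 3.5 m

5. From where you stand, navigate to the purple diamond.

turn left 38°, forward 3.3 m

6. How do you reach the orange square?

turn right 137°, forward 8.1 m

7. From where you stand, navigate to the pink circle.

turn left 100°, forward 8.4 m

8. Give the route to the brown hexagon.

blocked — turn right 56°, forward 4.2 m, then turn right 43°, forward 4.7 m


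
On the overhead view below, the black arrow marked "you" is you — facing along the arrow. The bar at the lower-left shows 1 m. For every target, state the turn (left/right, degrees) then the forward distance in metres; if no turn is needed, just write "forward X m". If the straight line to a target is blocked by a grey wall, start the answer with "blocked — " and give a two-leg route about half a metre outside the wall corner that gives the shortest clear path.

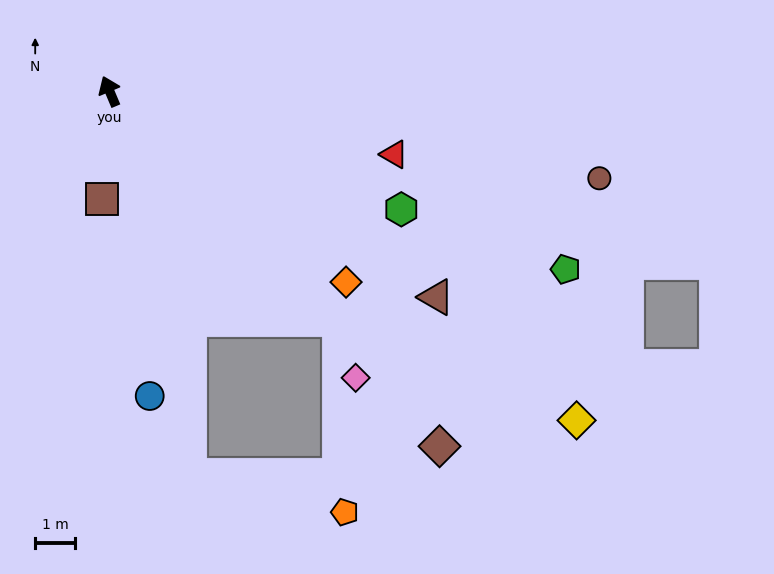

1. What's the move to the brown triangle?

turn right 145°, forward 9.6 m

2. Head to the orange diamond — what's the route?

turn right 152°, forward 7.6 m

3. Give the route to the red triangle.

turn right 125°, forward 7.3 m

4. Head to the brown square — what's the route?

turn left 153°, forward 2.7 m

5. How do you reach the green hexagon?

turn right 135°, forward 7.8 m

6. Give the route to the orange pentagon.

blocked — turn left 169°, forward 9.8 m, then turn left 65°, forward 4.0 m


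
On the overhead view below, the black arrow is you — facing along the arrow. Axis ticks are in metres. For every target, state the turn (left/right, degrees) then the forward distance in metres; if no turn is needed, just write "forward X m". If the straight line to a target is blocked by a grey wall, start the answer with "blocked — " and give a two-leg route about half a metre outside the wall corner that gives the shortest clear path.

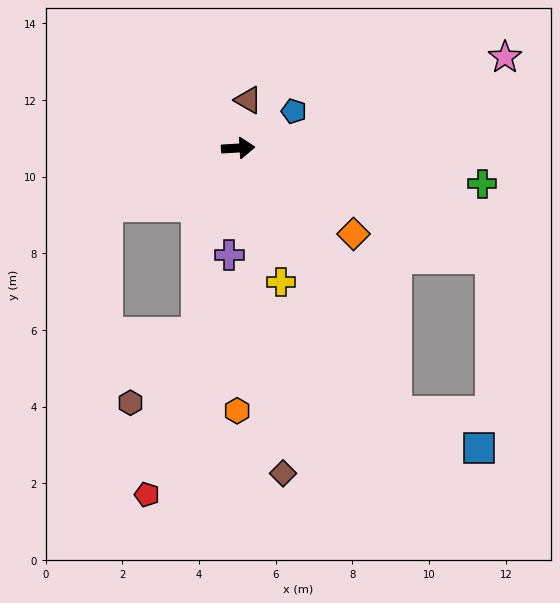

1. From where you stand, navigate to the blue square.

blocked — turn right 62°, forward 8.0 m, then turn left 35°, forward 2.3 m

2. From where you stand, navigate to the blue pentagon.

turn left 30°, forward 1.7 m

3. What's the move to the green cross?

turn right 12°, forward 6.4 m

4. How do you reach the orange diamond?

turn right 40°, forward 3.8 m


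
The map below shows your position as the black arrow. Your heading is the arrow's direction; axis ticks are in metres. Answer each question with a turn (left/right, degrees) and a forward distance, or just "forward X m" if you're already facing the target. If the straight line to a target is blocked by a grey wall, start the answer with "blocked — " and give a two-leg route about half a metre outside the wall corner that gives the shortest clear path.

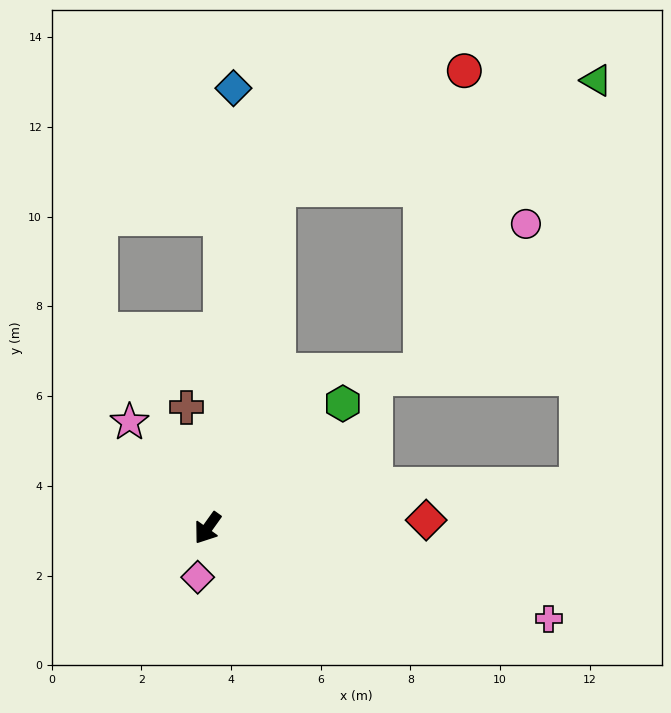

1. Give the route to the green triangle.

blocked — turn right 156°, forward 7.7 m, then turn right 60°, forward 7.5 m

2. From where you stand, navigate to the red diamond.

turn left 128°, forward 4.9 m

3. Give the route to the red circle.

blocked — turn right 156°, forward 7.7 m, then turn right 46°, forward 4.9 m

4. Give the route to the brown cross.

turn right 135°, forward 2.7 m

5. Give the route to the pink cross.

turn left 111°, forward 7.9 m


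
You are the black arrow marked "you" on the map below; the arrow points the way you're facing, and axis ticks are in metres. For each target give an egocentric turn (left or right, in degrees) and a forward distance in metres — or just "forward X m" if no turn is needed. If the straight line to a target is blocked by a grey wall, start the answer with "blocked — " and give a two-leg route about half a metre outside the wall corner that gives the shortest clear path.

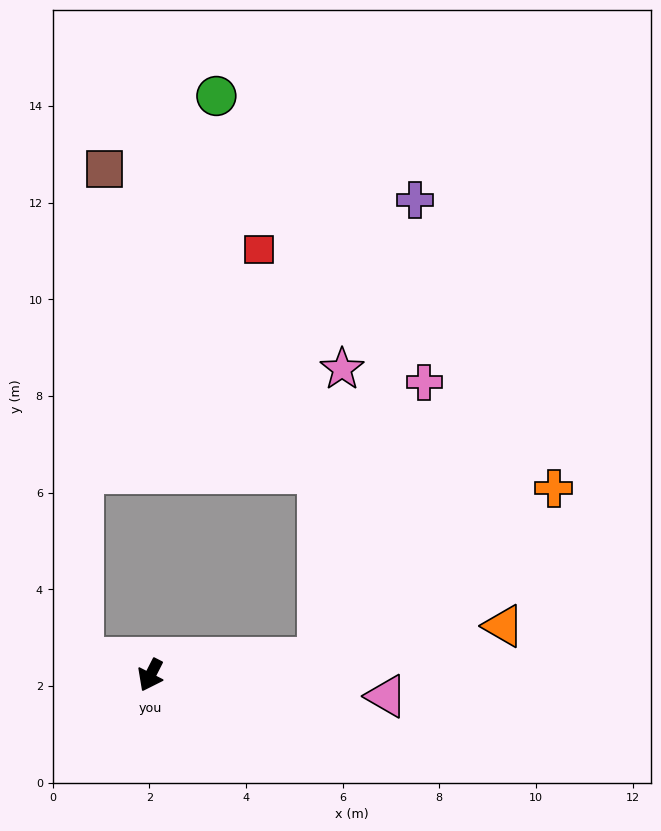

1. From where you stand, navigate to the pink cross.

blocked — turn left 123°, forward 3.5 m, then turn left 63°, forward 6.1 m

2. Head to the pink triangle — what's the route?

turn left 112°, forward 4.9 m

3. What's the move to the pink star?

blocked — turn left 123°, forward 3.5 m, then turn left 79°, forward 6.0 m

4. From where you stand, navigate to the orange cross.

blocked — turn left 123°, forward 3.5 m, then turn left 30°, forward 6.0 m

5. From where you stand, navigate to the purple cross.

blocked — turn left 123°, forward 3.5 m, then turn left 72°, forward 9.7 m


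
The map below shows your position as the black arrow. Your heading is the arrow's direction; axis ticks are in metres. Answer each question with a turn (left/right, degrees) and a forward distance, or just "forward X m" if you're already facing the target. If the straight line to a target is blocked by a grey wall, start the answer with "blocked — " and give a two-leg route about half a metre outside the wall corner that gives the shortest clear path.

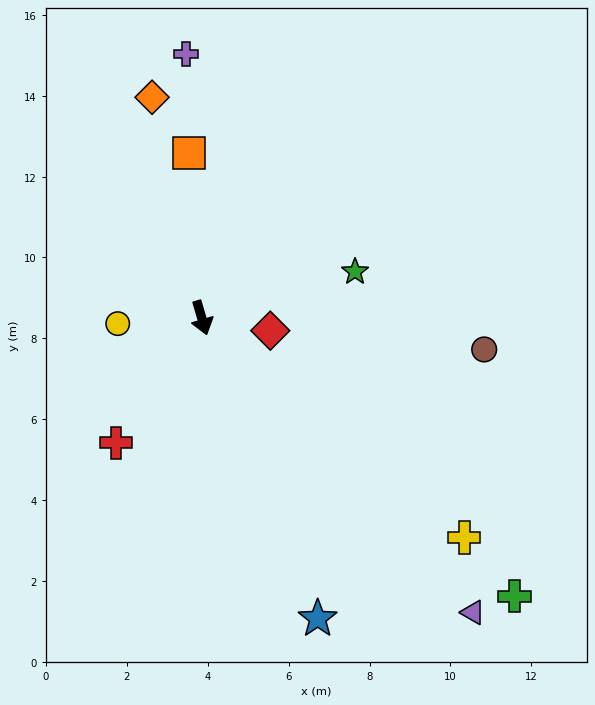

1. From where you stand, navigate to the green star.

turn left 90°, forward 4.0 m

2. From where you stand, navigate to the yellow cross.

turn left 34°, forward 8.5 m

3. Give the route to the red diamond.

turn left 63°, forward 1.7 m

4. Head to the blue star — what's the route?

turn left 5°, forward 8.0 m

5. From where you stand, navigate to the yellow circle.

turn right 102°, forward 2.1 m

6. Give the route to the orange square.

turn left 168°, forward 4.1 m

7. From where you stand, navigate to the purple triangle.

turn left 26°, forward 9.9 m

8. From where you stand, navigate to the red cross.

turn right 51°, forward 3.7 m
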